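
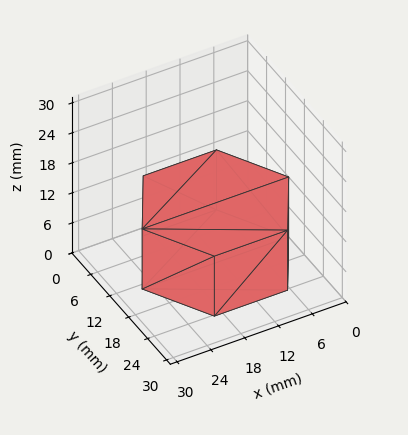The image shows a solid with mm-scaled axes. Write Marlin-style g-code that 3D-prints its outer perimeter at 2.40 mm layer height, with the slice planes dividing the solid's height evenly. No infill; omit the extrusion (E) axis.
Reading the render: the shape is a regular 6-sided prism (a cylinder approximated with 6 flat sides), circumscribed radius ≈ 13 mm, height ≈ 12 mm (dimensions read to the nearest mm from the axis ticks). For the g-code, the solid's height is divided into equal slices at the stated Δz and each level perimeter traced with G1 moves after a G0 lift.

; perimeter-only toolpath
G21 ; units = mm
G90 ; absolute positioning
G28 ; home
; layer 1
G0 Z2.40
G0 X26.00 Y13.00
G1 X19.50 Y24.26
G1 X6.50 Y24.26
G1 X0.00 Y13.00
G1 X6.50 Y1.74
G1 X19.50 Y1.74
G1 X26.00 Y13.00
; layer 2
G0 Z4.80
G0 X26.00 Y13.00
G1 X19.50 Y24.26
G1 X6.50 Y24.26
G1 X0.00 Y13.00
G1 X6.50 Y1.74
G1 X19.50 Y1.74
G1 X26.00 Y13.00
; layer 3
G0 Z7.20
G0 X26.00 Y13.00
G1 X19.50 Y24.26
G1 X6.50 Y24.26
G1 X0.00 Y13.00
G1 X6.50 Y1.74
G1 X19.50 Y1.74
G1 X26.00 Y13.00
; layer 4
G0 Z9.60
G0 X26.00 Y13.00
G1 X19.50 Y24.26
G1 X6.50 Y24.26
G1 X0.00 Y13.00
G1 X6.50 Y1.74
G1 X19.50 Y1.74
G1 X26.00 Y13.00
; layer 5
G0 Z12.00
G0 X26.00 Y13.00
G1 X19.50 Y24.26
G1 X6.50 Y24.26
G1 X0.00 Y13.00
G1 X6.50 Y1.74
G1 X19.50 Y1.74
G1 X26.00 Y13.00
M2 ; end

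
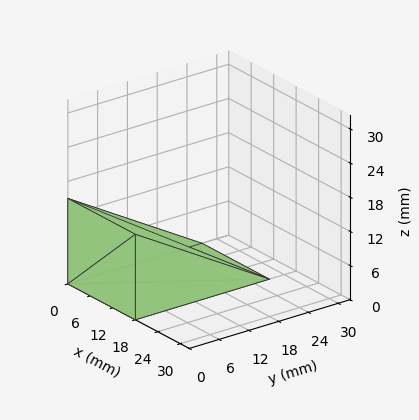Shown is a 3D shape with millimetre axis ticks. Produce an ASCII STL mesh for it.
Reading the render: the shape is a wedge (ramp): 18 × 27 mm base, rising to 15 mm along the y=0 edge and sloping linearly to z=0 at y=27 (dimensions read to the nearest mm from the axis ticks). For the STL, each face is triangulated and given an outward normal.

solid part
  facet normal 0.0000 0.0000 -1.0000
    outer loop
      vertex 18.00 27.00 0.00
      vertex 18.00 0.00 0.00
      vertex 0.00 0.00 0.00
    endloop
  endfacet
  facet normal 0.0000 0.0000 -1.0000
    outer loop
      vertex 0.00 27.00 0.00
      vertex 18.00 27.00 0.00
      vertex 0.00 0.00 0.00
    endloop
  endfacet
  facet normal 0.0000 -1.0000 0.0000
    outer loop
      vertex 0.00 0.00 0.00
      vertex 18.00 0.00 0.00
      vertex 18.00 0.00 15.00
    endloop
  endfacet
  facet normal 0.0000 -1.0000 0.0000
    outer loop
      vertex 0.00 0.00 0.00
      vertex 18.00 0.00 15.00
      vertex 0.00 0.00 15.00
    endloop
  endfacet
  facet normal 0.0000 0.4856 0.8742
    outer loop
      vertex 0.00 0.00 15.00
      vertex 18.00 0.00 15.00
      vertex 18.00 27.00 0.00
    endloop
  endfacet
  facet normal 0.0000 0.4856 0.8742
    outer loop
      vertex 0.00 0.00 15.00
      vertex 18.00 27.00 0.00
      vertex 0.00 27.00 0.00
    endloop
  endfacet
  facet normal -1.0000 0.0000 0.0000
    outer loop
      vertex 0.00 0.00 15.00
      vertex 0.00 27.00 0.00
      vertex 0.00 0.00 0.00
    endloop
  endfacet
  facet normal 1.0000 0.0000 0.0000
    outer loop
      vertex 18.00 0.00 0.00
      vertex 18.00 27.00 0.00
      vertex 18.00 0.00 15.00
    endloop
  endfacet
endsolid part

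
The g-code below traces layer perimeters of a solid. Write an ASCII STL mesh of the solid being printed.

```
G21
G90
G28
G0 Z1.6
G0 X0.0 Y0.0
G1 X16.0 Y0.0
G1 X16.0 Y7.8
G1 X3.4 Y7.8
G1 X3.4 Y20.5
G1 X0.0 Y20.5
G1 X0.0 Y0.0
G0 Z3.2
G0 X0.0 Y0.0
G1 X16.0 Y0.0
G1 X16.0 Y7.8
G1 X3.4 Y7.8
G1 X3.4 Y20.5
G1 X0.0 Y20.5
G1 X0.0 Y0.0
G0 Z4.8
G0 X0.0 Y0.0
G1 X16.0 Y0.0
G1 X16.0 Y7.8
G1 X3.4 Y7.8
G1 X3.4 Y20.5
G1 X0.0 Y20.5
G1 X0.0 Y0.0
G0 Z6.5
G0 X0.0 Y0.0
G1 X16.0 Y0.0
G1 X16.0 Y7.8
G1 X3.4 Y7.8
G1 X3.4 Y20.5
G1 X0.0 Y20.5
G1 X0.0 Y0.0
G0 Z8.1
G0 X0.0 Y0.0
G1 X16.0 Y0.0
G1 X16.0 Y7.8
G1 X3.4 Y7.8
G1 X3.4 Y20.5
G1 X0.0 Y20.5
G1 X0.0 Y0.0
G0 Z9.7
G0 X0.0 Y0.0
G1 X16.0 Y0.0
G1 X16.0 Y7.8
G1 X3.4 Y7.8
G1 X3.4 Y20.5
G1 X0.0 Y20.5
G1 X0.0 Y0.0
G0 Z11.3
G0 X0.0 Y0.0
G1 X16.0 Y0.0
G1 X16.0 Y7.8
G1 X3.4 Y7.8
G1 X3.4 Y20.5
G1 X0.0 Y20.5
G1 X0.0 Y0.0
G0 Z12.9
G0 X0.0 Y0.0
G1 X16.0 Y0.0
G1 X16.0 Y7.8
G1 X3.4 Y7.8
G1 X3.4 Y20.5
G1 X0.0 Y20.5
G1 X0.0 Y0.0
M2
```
solid part
  facet normal 0.0000 0.0000 -1.0000
    outer loop
      vertex 16.0 7.8 0.0
      vertex 16.0 0.0 0.0
      vertex 0.0 0.0 0.0
    endloop
  endfacet
  facet normal 0.0000 0.0000 -1.0000
    outer loop
      vertex 3.4 7.8 0.0
      vertex 16.0 7.8 0.0
      vertex 0.0 0.0 0.0
    endloop
  endfacet
  facet normal 0.0000 0.0000 -1.0000
    outer loop
      vertex 3.4 20.5 0.0
      vertex 3.4 7.8 0.0
      vertex 0.0 0.0 0.0
    endloop
  endfacet
  facet normal 0.0000 0.0000 -1.0000
    outer loop
      vertex 0.0 20.5 0.0
      vertex 3.4 20.5 0.0
      vertex 0.0 0.0 0.0
    endloop
  endfacet
  facet normal 0.0000 0.0000 1.0000
    outer loop
      vertex 0.0 0.0 12.9
      vertex 16.0 0.0 12.9
      vertex 16.0 7.8 12.9
    endloop
  endfacet
  facet normal 0.0000 0.0000 1.0000
    outer loop
      vertex 0.0 0.0 12.9
      vertex 16.0 7.8 12.9
      vertex 3.4 7.8 12.9
    endloop
  endfacet
  facet normal 0.0000 0.0000 1.0000
    outer loop
      vertex 0.0 0.0 12.9
      vertex 3.4 7.8 12.9
      vertex 3.4 20.5 12.9
    endloop
  endfacet
  facet normal 0.0000 0.0000 1.0000
    outer loop
      vertex 0.0 0.0 12.9
      vertex 3.4 20.5 12.9
      vertex 0.0 20.5 12.9
    endloop
  endfacet
  facet normal 0.0000 -1.0000 0.0000
    outer loop
      vertex 0.0 0.0 0.0
      vertex 16.0 0.0 0.0
      vertex 16.0 0.0 12.9
    endloop
  endfacet
  facet normal 0.0000 -1.0000 0.0000
    outer loop
      vertex 0.0 0.0 0.0
      vertex 16.0 0.0 12.9
      vertex 0.0 0.0 12.9
    endloop
  endfacet
  facet normal 1.0000 0.0000 0.0000
    outer loop
      vertex 16.0 0.0 0.0
      vertex 16.0 7.8 0.0
      vertex 16.0 7.8 12.9
    endloop
  endfacet
  facet normal 1.0000 0.0000 0.0000
    outer loop
      vertex 16.0 0.0 0.0
      vertex 16.0 7.8 12.9
      vertex 16.0 0.0 12.9
    endloop
  endfacet
  facet normal 0.0000 1.0000 0.0000
    outer loop
      vertex 16.0 7.8 0.0
      vertex 3.4 7.8 0.0
      vertex 3.4 7.8 12.9
    endloop
  endfacet
  facet normal 0.0000 1.0000 0.0000
    outer loop
      vertex 16.0 7.8 0.0
      vertex 3.4 7.8 12.9
      vertex 16.0 7.8 12.9
    endloop
  endfacet
  facet normal 1.0000 0.0000 0.0000
    outer loop
      vertex 3.4 7.8 0.0
      vertex 3.4 20.5 0.0
      vertex 3.4 20.5 12.9
    endloop
  endfacet
  facet normal 1.0000 0.0000 0.0000
    outer loop
      vertex 3.4 7.8 0.0
      vertex 3.4 20.5 12.9
      vertex 3.4 7.8 12.9
    endloop
  endfacet
  facet normal 0.0000 1.0000 0.0000
    outer loop
      vertex 3.4 20.5 0.0
      vertex 0.0 20.5 0.0
      vertex 0.0 20.5 12.9
    endloop
  endfacet
  facet normal 0.0000 1.0000 0.0000
    outer loop
      vertex 3.4 20.5 0.0
      vertex 0.0 20.5 12.9
      vertex 3.4 20.5 12.9
    endloop
  endfacet
  facet normal -1.0000 0.0000 0.0000
    outer loop
      vertex 0.0 20.5 0.0
      vertex 0.0 0.0 0.0
      vertex 0.0 0.0 12.9
    endloop
  endfacet
  facet normal -1.0000 0.0000 0.0000
    outer loop
      vertex 0.0 20.5 0.0
      vertex 0.0 0.0 12.9
      vertex 0.0 20.5 12.9
    endloop
  endfacet
endsolid part

The G0 Z moves step by Δz≈1.6 mm. Every layer's G1 loop is the same polygon, so the solid is a straight extrusion of it from z=0 to z≈12.9. Closing with flat bottom and top caps and triangulating gives 20 facets — an L-shaped prism: outer 16 × 20.5 mm, arm thicknesses ≈ 7.8 mm (horizontal) and 3.4 mm (vertical), extruded 12.9 mm in z.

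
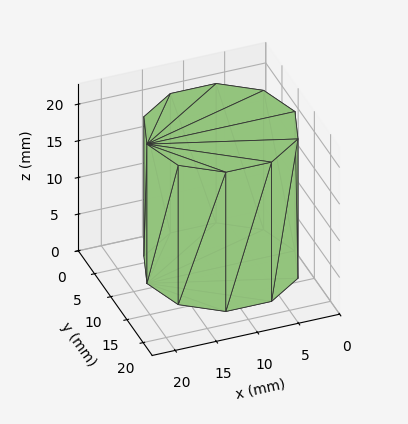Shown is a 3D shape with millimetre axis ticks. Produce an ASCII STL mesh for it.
Reading the render: the shape is a regular 10-sided prism (a cylinder approximated with 10 flat sides), circumscribed radius ≈ 9 mm, height ≈ 19 mm (dimensions read to the nearest mm from the axis ticks). For the STL, each face is triangulated and given an outward normal.

solid part
  facet normal 0.0000 0.0000 -1.0000
    outer loop
      vertex 11.78 17.56 0.00
      vertex 16.28 14.29 0.00
      vertex 18.00 9.00 0.00
    endloop
  endfacet
  facet normal 0.0000 0.0000 -1.0000
    outer loop
      vertex 6.22 17.56 0.00
      vertex 11.78 17.56 0.00
      vertex 18.00 9.00 0.00
    endloop
  endfacet
  facet normal 0.0000 0.0000 -1.0000
    outer loop
      vertex 1.72 14.29 0.00
      vertex 6.22 17.56 0.00
      vertex 18.00 9.00 0.00
    endloop
  endfacet
  facet normal 0.0000 0.0000 -1.0000
    outer loop
      vertex 0.00 9.00 0.00
      vertex 1.72 14.29 0.00
      vertex 18.00 9.00 0.00
    endloop
  endfacet
  facet normal 0.0000 0.0000 -1.0000
    outer loop
      vertex 1.72 3.71 0.00
      vertex 0.00 9.00 0.00
      vertex 18.00 9.00 0.00
    endloop
  endfacet
  facet normal 0.0000 0.0000 -1.0000
    outer loop
      vertex 6.22 0.44 0.00
      vertex 1.72 3.71 0.00
      vertex 18.00 9.00 0.00
    endloop
  endfacet
  facet normal 0.0000 0.0000 -1.0000
    outer loop
      vertex 11.78 0.44 0.00
      vertex 6.22 0.44 0.00
      vertex 18.00 9.00 0.00
    endloop
  endfacet
  facet normal 0.0000 0.0000 -1.0000
    outer loop
      vertex 16.28 3.71 0.00
      vertex 11.78 0.44 0.00
      vertex 18.00 9.00 0.00
    endloop
  endfacet
  facet normal 0.0000 0.0000 1.0000
    outer loop
      vertex 18.00 9.00 19.00
      vertex 16.28 14.29 19.00
      vertex 11.78 17.56 19.00
    endloop
  endfacet
  facet normal 0.0000 0.0000 1.0000
    outer loop
      vertex 18.00 9.00 19.00
      vertex 11.78 17.56 19.00
      vertex 6.22 17.56 19.00
    endloop
  endfacet
  facet normal 0.0000 0.0000 1.0000
    outer loop
      vertex 18.00 9.00 19.00
      vertex 6.22 17.56 19.00
      vertex 1.72 14.29 19.00
    endloop
  endfacet
  facet normal 0.0000 0.0000 1.0000
    outer loop
      vertex 18.00 9.00 19.00
      vertex 1.72 14.29 19.00
      vertex 0.00 9.00 19.00
    endloop
  endfacet
  facet normal 0.0000 0.0000 1.0000
    outer loop
      vertex 18.00 9.00 19.00
      vertex 0.00 9.00 19.00
      vertex 1.72 3.71 19.00
    endloop
  endfacet
  facet normal 0.0000 0.0000 1.0000
    outer loop
      vertex 18.00 9.00 19.00
      vertex 1.72 3.71 19.00
      vertex 6.22 0.44 19.00
    endloop
  endfacet
  facet normal 0.0000 0.0000 1.0000
    outer loop
      vertex 18.00 9.00 19.00
      vertex 6.22 0.44 19.00
      vertex 11.78 0.44 19.00
    endloop
  endfacet
  facet normal 0.0000 0.0000 1.0000
    outer loop
      vertex 18.00 9.00 19.00
      vertex 11.78 0.44 19.00
      vertex 16.28 3.71 19.00
    endloop
  endfacet
  facet normal 0.9510 0.3092 0.0000
    outer loop
      vertex 18.00 9.00 0.00
      vertex 16.28 14.29 0.00
      vertex 16.28 14.29 19.00
    endloop
  endfacet
  facet normal 0.9510 0.3092 0.0000
    outer loop
      vertex 18.00 9.00 0.00
      vertex 16.28 14.29 19.00
      vertex 18.00 9.00 19.00
    endloop
  endfacet
  facet normal 0.5879 0.8090 0.0000
    outer loop
      vertex 16.28 14.29 0.00
      vertex 11.78 17.56 0.00
      vertex 11.78 17.56 19.00
    endloop
  endfacet
  facet normal 0.5879 0.8090 0.0000
    outer loop
      vertex 16.28 14.29 0.00
      vertex 11.78 17.56 19.00
      vertex 16.28 14.29 19.00
    endloop
  endfacet
  facet normal 0.0000 1.0000 0.0000
    outer loop
      vertex 11.78 17.56 0.00
      vertex 6.22 17.56 0.00
      vertex 6.22 17.56 19.00
    endloop
  endfacet
  facet normal 0.0000 1.0000 0.0000
    outer loop
      vertex 11.78 17.56 0.00
      vertex 6.22 17.56 19.00
      vertex 11.78 17.56 19.00
    endloop
  endfacet
  facet normal -0.5879 0.8090 0.0000
    outer loop
      vertex 6.22 17.56 0.00
      vertex 1.72 14.29 0.00
      vertex 1.72 14.29 19.00
    endloop
  endfacet
  facet normal -0.5879 0.8090 0.0000
    outer loop
      vertex 6.22 17.56 0.00
      vertex 1.72 14.29 19.00
      vertex 6.22 17.56 19.00
    endloop
  endfacet
  facet normal -0.9510 0.3092 0.0000
    outer loop
      vertex 1.72 14.29 0.00
      vertex 0.00 9.00 0.00
      vertex 0.00 9.00 19.00
    endloop
  endfacet
  facet normal -0.9510 0.3092 0.0000
    outer loop
      vertex 1.72 14.29 0.00
      vertex 0.00 9.00 19.00
      vertex 1.72 14.29 19.00
    endloop
  endfacet
  facet normal -0.9510 -0.3092 0.0000
    outer loop
      vertex 0.00 9.00 0.00
      vertex 1.72 3.71 0.00
      vertex 1.72 3.71 19.00
    endloop
  endfacet
  facet normal -0.9510 -0.3092 0.0000
    outer loop
      vertex 0.00 9.00 0.00
      vertex 1.72 3.71 19.00
      vertex 0.00 9.00 19.00
    endloop
  endfacet
  facet normal -0.5879 -0.8090 0.0000
    outer loop
      vertex 1.72 3.71 0.00
      vertex 6.22 0.44 0.00
      vertex 6.22 0.44 19.00
    endloop
  endfacet
  facet normal -0.5879 -0.8090 0.0000
    outer loop
      vertex 1.72 3.71 0.00
      vertex 6.22 0.44 19.00
      vertex 1.72 3.71 19.00
    endloop
  endfacet
  facet normal 0.0000 -1.0000 0.0000
    outer loop
      vertex 6.22 0.44 0.00
      vertex 11.78 0.44 0.00
      vertex 11.78 0.44 19.00
    endloop
  endfacet
  facet normal 0.0000 -1.0000 0.0000
    outer loop
      vertex 6.22 0.44 0.00
      vertex 11.78 0.44 19.00
      vertex 6.22 0.44 19.00
    endloop
  endfacet
  facet normal 0.5879 -0.8090 0.0000
    outer loop
      vertex 11.78 0.44 0.00
      vertex 16.28 3.71 0.00
      vertex 16.28 3.71 19.00
    endloop
  endfacet
  facet normal 0.5879 -0.8090 0.0000
    outer loop
      vertex 11.78 0.44 0.00
      vertex 16.28 3.71 19.00
      vertex 11.78 0.44 19.00
    endloop
  endfacet
  facet normal 0.9510 -0.3092 0.0000
    outer loop
      vertex 16.28 3.71 0.00
      vertex 18.00 9.00 0.00
      vertex 18.00 9.00 19.00
    endloop
  endfacet
  facet normal 0.9510 -0.3092 0.0000
    outer loop
      vertex 16.28 3.71 0.00
      vertex 18.00 9.00 19.00
      vertex 16.28 3.71 19.00
    endloop
  endfacet
endsolid part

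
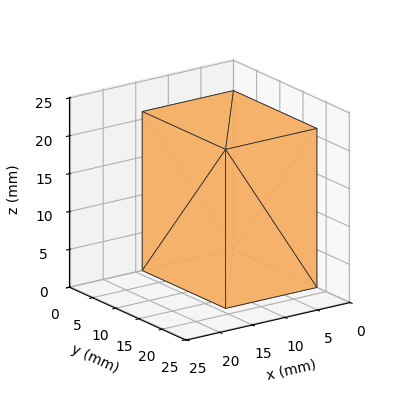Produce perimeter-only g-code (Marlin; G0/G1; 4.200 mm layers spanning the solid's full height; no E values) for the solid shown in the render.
Reading the render: the shape is a rectangular box, roughly 14 × 18 mm footprint and 21 mm tall (dimensions read to the nearest mm from the axis ticks). For the g-code, the solid's height is divided into equal slices at the stated Δz and each level perimeter traced with G1 moves after a G0 lift.

; perimeter-only toolpath
G21 ; units = mm
G90 ; absolute positioning
G28 ; home
; layer 1
G0 Z4.200
G0 X0.000 Y0.000
G1 X14.000 Y0.000
G1 X14.000 Y18.000
G1 X0.000 Y18.000
G1 X0.000 Y0.000
; layer 2
G0 Z8.400
G0 X0.000 Y0.000
G1 X14.000 Y0.000
G1 X14.000 Y18.000
G1 X0.000 Y18.000
G1 X0.000 Y0.000
; layer 3
G0 Z12.600
G0 X0.000 Y0.000
G1 X14.000 Y0.000
G1 X14.000 Y18.000
G1 X0.000 Y18.000
G1 X0.000 Y0.000
; layer 4
G0 Z16.800
G0 X0.000 Y0.000
G1 X14.000 Y0.000
G1 X14.000 Y18.000
G1 X0.000 Y18.000
G1 X0.000 Y0.000
; layer 5
G0 Z21.000
G0 X0.000 Y0.000
G1 X14.000 Y0.000
G1 X14.000 Y18.000
G1 X0.000 Y18.000
G1 X0.000 Y0.000
M2 ; end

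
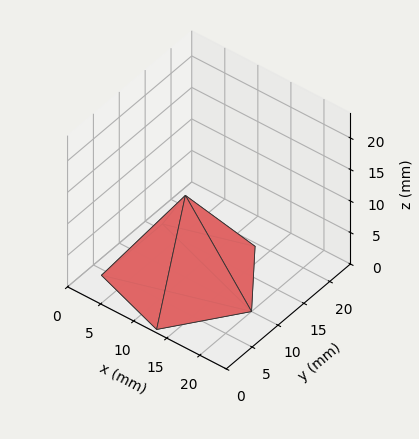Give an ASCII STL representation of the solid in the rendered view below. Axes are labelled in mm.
Reading the render: the shape is a regular 5-sided pyramid, base circumscribed radius ≈ 10 mm, apex at z ≈ 13 mm (dimensions read to the nearest mm from the axis ticks). For the STL, each face is triangulated and given an outward normal.

solid part
  facet normal 0.0000 0.0000 -1.0000
    outer loop
      vertex 1.91 15.88 0.00
      vertex 13.09 19.51 0.00
      vertex 20.00 10.00 0.00
    endloop
  endfacet
  facet normal 0.0000 0.0000 -1.0000
    outer loop
      vertex 1.91 4.12 0.00
      vertex 1.91 15.88 0.00
      vertex 20.00 10.00 0.00
    endloop
  endfacet
  facet normal 0.0000 0.0000 -1.0000
    outer loop
      vertex 13.09 0.49 0.00
      vertex 1.91 4.12 0.00
      vertex 20.00 10.00 0.00
    endloop
  endfacet
  facet normal 0.6869 0.4991 0.5284
    outer loop
      vertex 20.00 10.00 0.00
      vertex 13.09 19.51 0.00
      vertex 10.00 10.00 13.00
    endloop
  endfacet
  facet normal -0.2622 0.8075 0.5284
    outer loop
      vertex 13.09 19.51 0.00
      vertex 1.91 15.88 0.00
      vertex 10.00 10.00 13.00
    endloop
  endfacet
  facet normal -0.8490 0.0000 0.5284
    outer loop
      vertex 1.91 15.88 0.00
      vertex 1.91 4.12 0.00
      vertex 10.00 10.00 13.00
    endloop
  endfacet
  facet normal -0.2622 -0.8075 0.5284
    outer loop
      vertex 1.91 4.12 0.00
      vertex 13.09 0.49 0.00
      vertex 10.00 10.00 13.00
    endloop
  endfacet
  facet normal 0.6869 -0.4991 0.5284
    outer loop
      vertex 13.09 0.49 0.00
      vertex 20.00 10.00 0.00
      vertex 10.00 10.00 13.00
    endloop
  endfacet
endsolid part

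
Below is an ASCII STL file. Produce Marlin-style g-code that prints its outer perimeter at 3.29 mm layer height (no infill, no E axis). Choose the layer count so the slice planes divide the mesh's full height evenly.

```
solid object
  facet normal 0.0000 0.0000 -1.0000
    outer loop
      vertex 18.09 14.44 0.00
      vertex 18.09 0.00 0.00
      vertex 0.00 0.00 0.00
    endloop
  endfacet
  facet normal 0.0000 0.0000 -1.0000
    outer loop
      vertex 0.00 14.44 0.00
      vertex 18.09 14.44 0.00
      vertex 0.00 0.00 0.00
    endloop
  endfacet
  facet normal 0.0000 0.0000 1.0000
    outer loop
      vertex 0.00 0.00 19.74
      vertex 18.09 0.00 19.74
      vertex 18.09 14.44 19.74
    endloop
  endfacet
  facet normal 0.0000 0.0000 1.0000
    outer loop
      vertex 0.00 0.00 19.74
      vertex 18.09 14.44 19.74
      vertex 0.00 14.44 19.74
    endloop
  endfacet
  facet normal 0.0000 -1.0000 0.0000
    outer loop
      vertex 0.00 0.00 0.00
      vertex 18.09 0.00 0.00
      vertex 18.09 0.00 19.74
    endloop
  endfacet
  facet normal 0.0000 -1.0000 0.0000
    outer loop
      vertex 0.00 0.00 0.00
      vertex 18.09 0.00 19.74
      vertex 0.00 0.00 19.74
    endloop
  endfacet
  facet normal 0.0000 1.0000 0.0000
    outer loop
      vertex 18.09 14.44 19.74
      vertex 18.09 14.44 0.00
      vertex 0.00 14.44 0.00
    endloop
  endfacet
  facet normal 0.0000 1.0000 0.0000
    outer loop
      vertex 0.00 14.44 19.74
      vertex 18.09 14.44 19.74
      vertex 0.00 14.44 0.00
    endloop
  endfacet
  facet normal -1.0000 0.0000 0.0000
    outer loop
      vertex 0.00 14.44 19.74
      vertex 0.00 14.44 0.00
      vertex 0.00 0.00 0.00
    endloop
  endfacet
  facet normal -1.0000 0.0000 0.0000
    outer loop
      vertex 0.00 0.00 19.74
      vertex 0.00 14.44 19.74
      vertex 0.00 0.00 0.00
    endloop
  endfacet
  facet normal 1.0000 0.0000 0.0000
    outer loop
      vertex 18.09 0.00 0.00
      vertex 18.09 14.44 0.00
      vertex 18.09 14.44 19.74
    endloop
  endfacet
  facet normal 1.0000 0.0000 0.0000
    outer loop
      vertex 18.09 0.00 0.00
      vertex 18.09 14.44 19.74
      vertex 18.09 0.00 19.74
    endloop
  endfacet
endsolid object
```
; perimeter-only toolpath
G21 ; units = mm
G90 ; absolute positioning
G28 ; home
; layer 1
G0 Z3.29
G0 X0.00 Y0.00
G1 X18.09 Y0.00
G1 X18.09 Y14.44
G1 X0.00 Y14.44
G1 X0.00 Y0.00
; layer 2
G0 Z6.58
G0 X0.00 Y0.00
G1 X18.09 Y0.00
G1 X18.09 Y14.44
G1 X0.00 Y14.44
G1 X0.00 Y0.00
; layer 3
G0 Z9.87
G0 X0.00 Y0.00
G1 X18.09 Y0.00
G1 X18.09 Y14.44
G1 X0.00 Y14.44
G1 X0.00 Y0.00
; layer 4
G0 Z13.16
G0 X0.00 Y0.00
G1 X18.09 Y0.00
G1 X18.09 Y14.44
G1 X0.00 Y14.44
G1 X0.00 Y0.00
; layer 5
G0 Z16.45
G0 X0.00 Y0.00
G1 X18.09 Y0.00
G1 X18.09 Y14.44
G1 X0.00 Y14.44
G1 X0.00 Y0.00
; layer 6
G0 Z19.74
G0 X0.00 Y0.00
G1 X18.09 Y0.00
G1 X18.09 Y14.44
G1 X0.00 Y14.44
G1 X0.00 Y0.00
M2 ; end

The solid is a rectangular box, roughly 18.1 × 14.4 mm footprint and 19.7 mm tall. Slicing at Δz = 3.29 mm — 6 equal slices spanning the solid's height, so layer i sits at z = i·h/6 — gives 6 non-empty perimeters. Each is a 4-segment closed polygon; G0 lifts to the layer z and rapids to the start vertex, then G1 traces the edges.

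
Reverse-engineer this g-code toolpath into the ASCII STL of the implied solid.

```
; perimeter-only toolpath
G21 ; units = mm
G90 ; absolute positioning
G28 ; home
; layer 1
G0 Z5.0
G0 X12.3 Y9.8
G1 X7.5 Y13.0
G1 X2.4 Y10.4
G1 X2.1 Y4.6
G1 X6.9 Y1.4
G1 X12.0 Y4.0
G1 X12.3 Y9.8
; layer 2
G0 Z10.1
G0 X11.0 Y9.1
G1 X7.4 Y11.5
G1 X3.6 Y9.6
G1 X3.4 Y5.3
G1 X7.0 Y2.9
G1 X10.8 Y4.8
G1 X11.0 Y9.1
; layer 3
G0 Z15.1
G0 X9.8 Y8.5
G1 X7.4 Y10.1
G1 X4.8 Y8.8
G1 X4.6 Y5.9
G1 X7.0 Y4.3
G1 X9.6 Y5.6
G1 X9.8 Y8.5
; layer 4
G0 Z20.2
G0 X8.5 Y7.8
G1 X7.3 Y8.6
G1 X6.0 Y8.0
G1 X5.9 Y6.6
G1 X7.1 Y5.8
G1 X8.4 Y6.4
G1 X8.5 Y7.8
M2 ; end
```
solid part
  facet normal 0.0000 0.0000 -1.0000
    outer loop
      vertex 1.2 11.2 0.0
      vertex 7.6 14.4 0.0
      vertex 13.6 10.4 0.0
    endloop
  endfacet
  facet normal 0.0000 0.0000 -1.0000
    outer loop
      vertex 0.8 4.0 0.0
      vertex 1.2 11.2 0.0
      vertex 13.6 10.4 0.0
    endloop
  endfacet
  facet normal 0.0000 0.0000 -1.0000
    outer loop
      vertex 6.8 0.0 0.0
      vertex 0.8 4.0 0.0
      vertex 13.6 10.4 0.0
    endloop
  endfacet
  facet normal 0.0000 0.0000 -1.0000
    outer loop
      vertex 13.2 3.2 0.0
      vertex 6.8 0.0 0.0
      vertex 13.6 10.4 0.0
    endloop
  endfacet
  facet normal 0.5386 0.8079 0.2394
    outer loop
      vertex 13.6 10.4 0.0
      vertex 7.6 14.4 0.0
      vertex 7.2 7.2 25.2
    endloop
  endfacet
  facet normal -0.4340 0.8680 0.2411
    outer loop
      vertex 7.6 14.4 0.0
      vertex 1.2 11.2 0.0
      vertex 7.2 7.2 25.2
    endloop
  endfacet
  facet normal -0.9694 0.0539 0.2394
    outer loop
      vertex 1.2 11.2 0.0
      vertex 0.8 4.0 0.0
      vertex 7.2 7.2 25.2
    endloop
  endfacet
  facet normal -0.5386 -0.8079 0.2394
    outer loop
      vertex 0.8 4.0 0.0
      vertex 6.8 0.0 0.0
      vertex 7.2 7.2 25.2
    endloop
  endfacet
  facet normal 0.4340 -0.8680 0.2411
    outer loop
      vertex 6.8 0.0 0.0
      vertex 13.2 3.2 0.0
      vertex 7.2 7.2 25.2
    endloop
  endfacet
  facet normal 0.9694 -0.0539 0.2394
    outer loop
      vertex 13.2 3.2 0.0
      vertex 13.6 10.4 0.0
      vertex 7.2 7.2 25.2
    endloop
  endfacet
endsolid part

The G0 Z moves step by Δz≈5.0 mm. The G1 loops shrink linearly with z, so the solid tapers from its base footprint up to z≈25.2. Closing with a flat bottom cap and the tapered top and triangulating gives 10 facets — a regular 6-sided pyramid, base circumscribed radius ≈ 7.2 mm, apex at z ≈ 25.2 mm.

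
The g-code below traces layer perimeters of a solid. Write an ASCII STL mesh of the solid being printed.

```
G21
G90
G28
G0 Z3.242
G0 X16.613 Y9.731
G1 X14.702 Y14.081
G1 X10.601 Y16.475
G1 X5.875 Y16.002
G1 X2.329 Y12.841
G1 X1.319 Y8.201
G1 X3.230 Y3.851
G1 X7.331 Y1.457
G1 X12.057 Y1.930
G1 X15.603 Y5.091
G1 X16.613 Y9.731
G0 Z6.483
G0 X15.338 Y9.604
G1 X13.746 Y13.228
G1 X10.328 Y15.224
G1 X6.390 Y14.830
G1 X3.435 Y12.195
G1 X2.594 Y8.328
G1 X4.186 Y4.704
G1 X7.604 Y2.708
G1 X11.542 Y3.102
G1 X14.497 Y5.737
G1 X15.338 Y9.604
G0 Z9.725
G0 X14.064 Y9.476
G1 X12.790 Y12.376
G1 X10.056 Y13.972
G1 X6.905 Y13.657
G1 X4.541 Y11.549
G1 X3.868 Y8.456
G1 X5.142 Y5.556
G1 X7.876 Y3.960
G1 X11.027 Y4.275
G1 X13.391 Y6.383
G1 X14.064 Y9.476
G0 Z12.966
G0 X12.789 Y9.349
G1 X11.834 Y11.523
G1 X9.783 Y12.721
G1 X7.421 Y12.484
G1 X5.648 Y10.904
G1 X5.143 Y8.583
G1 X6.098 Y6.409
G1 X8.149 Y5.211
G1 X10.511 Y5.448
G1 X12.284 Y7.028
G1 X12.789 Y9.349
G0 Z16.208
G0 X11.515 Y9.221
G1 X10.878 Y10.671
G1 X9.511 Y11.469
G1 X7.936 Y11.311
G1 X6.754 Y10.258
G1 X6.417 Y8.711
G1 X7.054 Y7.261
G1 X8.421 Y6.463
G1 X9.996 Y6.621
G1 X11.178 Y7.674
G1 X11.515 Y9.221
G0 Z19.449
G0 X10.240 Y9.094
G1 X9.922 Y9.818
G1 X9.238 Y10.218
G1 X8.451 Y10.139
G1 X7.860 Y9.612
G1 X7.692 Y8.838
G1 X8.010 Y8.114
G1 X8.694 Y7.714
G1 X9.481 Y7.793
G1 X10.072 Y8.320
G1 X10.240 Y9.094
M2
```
solid part
  facet normal 0.0000 0.0000 -1.0000
    outer loop
      vertex 10.873 17.727 0.000
      vertex 15.658 14.933 0.000
      vertex 17.887 9.859 0.000
    endloop
  endfacet
  facet normal 0.0000 0.0000 -1.0000
    outer loop
      vertex 5.360 17.175 0.000
      vertex 10.873 17.727 0.000
      vertex 17.887 9.859 0.000
    endloop
  endfacet
  facet normal 0.0000 0.0000 -1.0000
    outer loop
      vertex 1.223 13.487 0.000
      vertex 5.360 17.175 0.000
      vertex 17.887 9.859 0.000
    endloop
  endfacet
  facet normal 0.0000 0.0000 -1.0000
    outer loop
      vertex 0.045 8.073 0.000
      vertex 1.223 13.487 0.000
      vertex 17.887 9.859 0.000
    endloop
  endfacet
  facet normal 0.0000 0.0000 -1.0000
    outer loop
      vertex 2.274 2.999 0.000
      vertex 0.045 8.073 0.000
      vertex 17.887 9.859 0.000
    endloop
  endfacet
  facet normal 0.0000 0.0000 -1.0000
    outer loop
      vertex 7.059 0.205 0.000
      vertex 2.274 2.999 0.000
      vertex 17.887 9.859 0.000
    endloop
  endfacet
  facet normal 0.0000 0.0000 -1.0000
    outer loop
      vertex 12.572 0.757 0.000
      vertex 7.059 0.205 0.000
      vertex 17.887 9.859 0.000
    endloop
  endfacet
  facet normal 0.0000 0.0000 -1.0000
    outer loop
      vertex 16.709 4.445 0.000
      vertex 12.572 0.757 0.000
      vertex 17.887 9.859 0.000
    endloop
  endfacet
  facet normal 0.8570 0.3765 0.3518
    outer loop
      vertex 17.887 9.859 0.000
      vertex 15.658 14.933 0.000
      vertex 8.966 8.966 22.691
    endloop
  endfacet
  facet normal 0.4720 0.8084 0.3518
    outer loop
      vertex 15.658 14.933 0.000
      vertex 10.873 17.727 0.000
      vertex 8.966 8.966 22.691
    endloop
  endfacet
  facet normal -0.0933 0.9314 0.3518
    outer loop
      vertex 10.873 17.727 0.000
      vertex 5.360 17.175 0.000
      vertex 8.966 8.966 22.691
    endloop
  endfacet
  facet normal -0.6229 0.6987 0.3518
    outer loop
      vertex 5.360 17.175 0.000
      vertex 1.223 13.487 0.000
      vertex 8.966 8.966 22.691
    endloop
  endfacet
  facet normal -0.9147 0.1990 0.3518
    outer loop
      vertex 1.223 13.487 0.000
      vertex 0.045 8.073 0.000
      vertex 8.966 8.966 22.691
    endloop
  endfacet
  facet normal -0.8570 -0.3765 0.3518
    outer loop
      vertex 0.045 8.073 0.000
      vertex 2.274 2.999 0.000
      vertex 8.966 8.966 22.691
    endloop
  endfacet
  facet normal -0.4720 -0.8084 0.3518
    outer loop
      vertex 2.274 2.999 0.000
      vertex 7.059 0.205 0.000
      vertex 8.966 8.966 22.691
    endloop
  endfacet
  facet normal 0.0933 -0.9314 0.3518
    outer loop
      vertex 7.059 0.205 0.000
      vertex 12.572 0.757 0.000
      vertex 8.966 8.966 22.691
    endloop
  endfacet
  facet normal 0.6229 -0.6987 0.3518
    outer loop
      vertex 12.572 0.757 0.000
      vertex 16.709 4.445 0.000
      vertex 8.966 8.966 22.691
    endloop
  endfacet
  facet normal 0.9147 -0.1990 0.3518
    outer loop
      vertex 16.709 4.445 0.000
      vertex 17.887 9.859 0.000
      vertex 8.966 8.966 22.691
    endloop
  endfacet
endsolid part

The G0 Z moves step by Δz≈3.242 mm. The G1 loops shrink linearly with z, so the solid tapers from its base footprint up to z≈22.7. Closing with a flat bottom cap and the tapered top and triangulating gives 18 facets — a regular 10-sided pyramid, base circumscribed radius ≈ 8.97 mm, apex at z ≈ 22.7 mm.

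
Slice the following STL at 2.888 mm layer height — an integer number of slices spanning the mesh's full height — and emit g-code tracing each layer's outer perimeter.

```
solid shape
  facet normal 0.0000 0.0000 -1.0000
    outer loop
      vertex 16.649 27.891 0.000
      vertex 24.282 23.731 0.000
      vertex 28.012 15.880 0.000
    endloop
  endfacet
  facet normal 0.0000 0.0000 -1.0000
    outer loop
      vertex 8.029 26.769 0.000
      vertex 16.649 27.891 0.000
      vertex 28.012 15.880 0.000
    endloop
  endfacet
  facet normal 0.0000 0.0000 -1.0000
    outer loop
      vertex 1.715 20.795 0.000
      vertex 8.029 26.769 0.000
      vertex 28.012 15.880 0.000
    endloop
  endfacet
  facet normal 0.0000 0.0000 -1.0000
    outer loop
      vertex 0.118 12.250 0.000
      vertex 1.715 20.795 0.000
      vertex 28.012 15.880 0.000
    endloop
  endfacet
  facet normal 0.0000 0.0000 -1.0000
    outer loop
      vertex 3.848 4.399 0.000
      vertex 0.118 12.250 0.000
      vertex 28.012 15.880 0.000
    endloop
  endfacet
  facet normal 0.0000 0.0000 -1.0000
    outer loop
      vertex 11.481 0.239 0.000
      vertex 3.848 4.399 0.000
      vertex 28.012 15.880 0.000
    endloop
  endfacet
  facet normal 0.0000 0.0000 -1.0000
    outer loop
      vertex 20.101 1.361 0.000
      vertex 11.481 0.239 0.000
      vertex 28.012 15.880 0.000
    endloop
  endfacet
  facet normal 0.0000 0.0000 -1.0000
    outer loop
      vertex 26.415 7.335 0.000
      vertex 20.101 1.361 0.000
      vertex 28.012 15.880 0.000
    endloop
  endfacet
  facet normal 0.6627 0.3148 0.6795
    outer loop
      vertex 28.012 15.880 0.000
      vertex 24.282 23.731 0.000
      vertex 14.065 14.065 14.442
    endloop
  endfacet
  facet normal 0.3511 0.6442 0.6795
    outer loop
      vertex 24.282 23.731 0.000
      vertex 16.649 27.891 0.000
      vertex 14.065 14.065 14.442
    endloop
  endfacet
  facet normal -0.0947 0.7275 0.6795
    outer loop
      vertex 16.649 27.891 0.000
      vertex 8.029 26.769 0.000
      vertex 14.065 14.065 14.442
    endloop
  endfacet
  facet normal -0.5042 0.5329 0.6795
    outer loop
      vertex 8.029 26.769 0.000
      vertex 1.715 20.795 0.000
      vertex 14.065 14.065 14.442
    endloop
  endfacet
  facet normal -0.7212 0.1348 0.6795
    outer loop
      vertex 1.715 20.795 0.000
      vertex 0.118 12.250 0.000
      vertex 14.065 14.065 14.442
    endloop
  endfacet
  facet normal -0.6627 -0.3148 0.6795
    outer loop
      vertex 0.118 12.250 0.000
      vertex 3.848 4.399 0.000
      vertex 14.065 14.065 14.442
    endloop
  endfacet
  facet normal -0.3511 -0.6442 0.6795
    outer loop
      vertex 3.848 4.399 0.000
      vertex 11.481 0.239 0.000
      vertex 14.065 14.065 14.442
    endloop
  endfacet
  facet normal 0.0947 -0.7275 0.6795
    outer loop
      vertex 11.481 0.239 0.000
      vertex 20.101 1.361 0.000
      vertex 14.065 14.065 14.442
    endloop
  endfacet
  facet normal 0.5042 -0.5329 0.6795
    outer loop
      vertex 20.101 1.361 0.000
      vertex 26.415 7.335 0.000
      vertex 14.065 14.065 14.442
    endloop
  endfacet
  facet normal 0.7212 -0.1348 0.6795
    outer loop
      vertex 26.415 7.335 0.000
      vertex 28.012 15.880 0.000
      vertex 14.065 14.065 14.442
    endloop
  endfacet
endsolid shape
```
; perimeter-only toolpath
G21 ; units = mm
G90 ; absolute positioning
G28 ; home
; layer 1
G0 Z2.888
G0 X25.223 Y15.517
G1 X22.239 Y21.798
G1 X16.132 Y25.126
G1 X9.236 Y24.228
G1 X4.185 Y19.449
G1 X2.907 Y12.613
G1 X5.891 Y6.332
G1 X11.998 Y3.004
G1 X18.894 Y3.902
G1 X23.945 Y8.681
G1 X25.223 Y15.517
; layer 2
G0 Z5.777
G0 X22.433 Y15.154
G1 X20.195 Y19.865
G1 X15.615 Y22.361
G1 X10.443 Y21.687
G1 X6.655 Y18.103
G1 X5.697 Y12.976
G1 X7.935 Y8.265
G1 X12.515 Y5.769
G1 X17.687 Y6.443
G1 X21.475 Y10.027
G1 X22.433 Y15.154
; layer 3
G0 Z8.665
G0 X19.644 Y14.791
G1 X18.152 Y17.931
G1 X15.099 Y19.595
G1 X11.651 Y19.147
G1 X9.125 Y16.757
G1 X8.486 Y13.339
G1 X9.978 Y10.199
G1 X13.031 Y8.535
G1 X16.479 Y8.983
G1 X19.005 Y11.373
G1 X19.644 Y14.791
; layer 4
G0 Z11.554
G0 X16.854 Y14.428
G1 X16.108 Y15.998
G1 X14.582 Y16.830
G1 X12.858 Y16.606
G1 X11.595 Y15.411
G1 X11.276 Y13.702
G1 X12.022 Y12.132
G1 X13.548 Y11.300
G1 X15.272 Y11.524
G1 X16.535 Y12.719
G1 X16.854 Y14.428
M2 ; end

The solid is a regular 10-sided pyramid, base circumscribed radius ≈ 14.1 mm, apex at z ≈ 14.4 mm. Slicing at Δz = 2.888 mm — 5 equal slices spanning the solid's height, so layer i sits at z = i·h/5 — gives 4 non-empty perimeters. Each is a 10-segment closed polygon; G0 lifts to the layer z and rapids to the start vertex, then G1 traces the edges. The cross-section shrinks linearly with z (the slice at the apex is degenerate and omitted).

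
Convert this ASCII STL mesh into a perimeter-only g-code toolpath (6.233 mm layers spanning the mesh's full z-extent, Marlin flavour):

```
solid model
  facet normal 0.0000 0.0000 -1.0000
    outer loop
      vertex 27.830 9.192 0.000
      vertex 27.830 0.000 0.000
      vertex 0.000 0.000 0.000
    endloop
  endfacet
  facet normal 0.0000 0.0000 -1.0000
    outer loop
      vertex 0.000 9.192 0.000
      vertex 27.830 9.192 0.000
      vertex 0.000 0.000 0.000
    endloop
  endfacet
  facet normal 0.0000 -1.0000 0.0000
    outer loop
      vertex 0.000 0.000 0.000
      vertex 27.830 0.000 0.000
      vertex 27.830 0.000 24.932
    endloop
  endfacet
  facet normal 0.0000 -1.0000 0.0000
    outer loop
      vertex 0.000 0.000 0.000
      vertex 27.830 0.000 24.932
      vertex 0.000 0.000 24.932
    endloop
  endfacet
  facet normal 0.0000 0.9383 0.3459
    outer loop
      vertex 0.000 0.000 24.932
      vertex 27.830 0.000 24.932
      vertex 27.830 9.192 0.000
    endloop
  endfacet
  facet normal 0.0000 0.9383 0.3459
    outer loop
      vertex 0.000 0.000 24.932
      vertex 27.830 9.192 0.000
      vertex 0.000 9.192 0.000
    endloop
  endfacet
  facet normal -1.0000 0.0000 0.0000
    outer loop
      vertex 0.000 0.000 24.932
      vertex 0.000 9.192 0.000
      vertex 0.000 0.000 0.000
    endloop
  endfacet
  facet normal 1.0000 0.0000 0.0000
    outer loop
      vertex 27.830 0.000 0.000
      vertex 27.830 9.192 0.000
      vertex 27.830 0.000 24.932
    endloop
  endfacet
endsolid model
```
; perimeter-only toolpath
G21 ; units = mm
G90 ; absolute positioning
G28 ; home
; layer 1
G0 Z6.233
G0 X0.000 Y0.000
G1 X27.830 Y0.000
G1 X27.830 Y6.894
G1 X0.000 Y6.894
G1 X0.000 Y0.000
; layer 2
G0 Z12.466
G0 X0.000 Y0.000
G1 X27.830 Y0.000
G1 X27.830 Y4.596
G1 X0.000 Y4.596
G1 X0.000 Y0.000
; layer 3
G0 Z18.699
G0 X0.000 Y0.000
G1 X27.830 Y0.000
G1 X27.830 Y2.298
G1 X0.000 Y2.298
G1 X0.000 Y0.000
M2 ; end

The solid is a wedge (ramp): 27.8 × 9.19 mm base, rising to 24.9 mm along the y=0 edge and sloping linearly to z=0 at y=9.19. Slicing at Δz = 6.233 mm — 4 equal slices spanning the solid's height, so layer i sits at z = i·h/4 — gives 3 non-empty perimeters. Each is a 4-segment closed polygon; G0 lifts to the layer z and rapids to the start vertex, then G1 traces the edges. The cross-section shrinks linearly with z (the slice at the apex is degenerate and omitted).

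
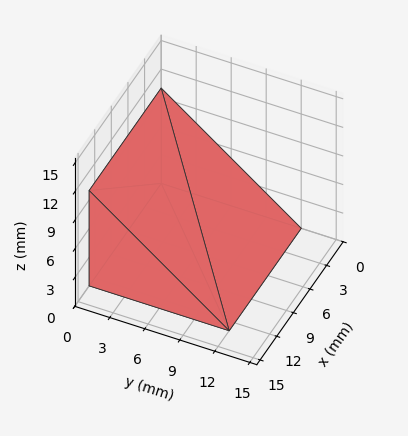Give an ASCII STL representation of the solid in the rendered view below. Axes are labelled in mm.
Reading the render: the shape is a wedge (ramp): 13 × 12 mm base, rising to 10 mm along the y=0 edge and sloping linearly to z=0 at y=12 (dimensions read to the nearest mm from the axis ticks). For the STL, each face is triangulated and given an outward normal.

solid part
  facet normal 0.0000 0.0000 -1.0000
    outer loop
      vertex 13.000 12.000 0.000
      vertex 13.000 0.000 0.000
      vertex 0.000 0.000 0.000
    endloop
  endfacet
  facet normal 0.0000 0.0000 -1.0000
    outer loop
      vertex 0.000 12.000 0.000
      vertex 13.000 12.000 0.000
      vertex 0.000 0.000 0.000
    endloop
  endfacet
  facet normal 0.0000 -1.0000 0.0000
    outer loop
      vertex 0.000 0.000 0.000
      vertex 13.000 0.000 0.000
      vertex 13.000 0.000 10.000
    endloop
  endfacet
  facet normal 0.0000 -1.0000 0.0000
    outer loop
      vertex 0.000 0.000 0.000
      vertex 13.000 0.000 10.000
      vertex 0.000 0.000 10.000
    endloop
  endfacet
  facet normal 0.0000 0.6402 0.7682
    outer loop
      vertex 0.000 0.000 10.000
      vertex 13.000 0.000 10.000
      vertex 13.000 12.000 0.000
    endloop
  endfacet
  facet normal 0.0000 0.6402 0.7682
    outer loop
      vertex 0.000 0.000 10.000
      vertex 13.000 12.000 0.000
      vertex 0.000 12.000 0.000
    endloop
  endfacet
  facet normal -1.0000 0.0000 0.0000
    outer loop
      vertex 0.000 0.000 10.000
      vertex 0.000 12.000 0.000
      vertex 0.000 0.000 0.000
    endloop
  endfacet
  facet normal 1.0000 0.0000 0.0000
    outer loop
      vertex 13.000 0.000 0.000
      vertex 13.000 12.000 0.000
      vertex 13.000 0.000 10.000
    endloop
  endfacet
endsolid part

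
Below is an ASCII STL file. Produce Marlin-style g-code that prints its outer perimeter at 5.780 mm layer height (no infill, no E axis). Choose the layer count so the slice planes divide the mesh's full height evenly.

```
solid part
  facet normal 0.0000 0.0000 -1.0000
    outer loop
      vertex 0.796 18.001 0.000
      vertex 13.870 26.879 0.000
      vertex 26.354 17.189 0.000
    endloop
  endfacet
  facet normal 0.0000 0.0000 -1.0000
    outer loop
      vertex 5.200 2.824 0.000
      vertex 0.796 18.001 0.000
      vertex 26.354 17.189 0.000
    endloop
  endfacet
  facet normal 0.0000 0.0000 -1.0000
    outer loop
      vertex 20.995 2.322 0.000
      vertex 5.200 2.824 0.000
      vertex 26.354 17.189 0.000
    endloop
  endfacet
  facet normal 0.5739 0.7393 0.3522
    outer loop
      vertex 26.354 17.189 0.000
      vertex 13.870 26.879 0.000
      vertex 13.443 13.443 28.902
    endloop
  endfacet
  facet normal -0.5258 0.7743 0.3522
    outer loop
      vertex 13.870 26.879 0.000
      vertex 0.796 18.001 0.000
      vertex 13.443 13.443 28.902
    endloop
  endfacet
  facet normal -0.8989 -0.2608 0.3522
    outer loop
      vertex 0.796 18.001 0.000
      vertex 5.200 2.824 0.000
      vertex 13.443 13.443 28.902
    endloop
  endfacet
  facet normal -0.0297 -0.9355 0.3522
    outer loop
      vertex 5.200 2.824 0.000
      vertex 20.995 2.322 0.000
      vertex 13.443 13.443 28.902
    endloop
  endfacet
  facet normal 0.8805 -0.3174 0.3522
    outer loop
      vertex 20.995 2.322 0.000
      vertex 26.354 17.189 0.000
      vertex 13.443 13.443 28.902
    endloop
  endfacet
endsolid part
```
; perimeter-only toolpath
G21 ; units = mm
G90 ; absolute positioning
G28 ; home
; layer 1
G0 Z5.780
G0 X23.772 Y16.440
G1 X13.785 Y24.192
G1 X3.325 Y17.089
G1 X6.849 Y4.948
G1 X19.485 Y4.546
G1 X23.772 Y16.440
; layer 2
G0 Z11.561
G0 X21.190 Y15.691
G1 X13.699 Y21.505
G1 X5.855 Y16.178
G1 X8.497 Y7.072
G1 X17.974 Y6.770
G1 X21.190 Y15.691
; layer 3
G0 Z17.341
G0 X18.607 Y14.941
G1 X13.614 Y18.817
G1 X8.384 Y15.266
G1 X10.146 Y9.195
G1 X16.464 Y8.995
G1 X18.607 Y14.941
; layer 4
G0 Z23.122
G0 X16.025 Y14.192
G1 X13.528 Y16.130
G1 X10.914 Y14.355
G1 X11.794 Y11.319
G1 X14.953 Y11.219
G1 X16.025 Y14.192
M2 ; end

The solid is a regular 5-sided pyramid, base circumscribed radius ≈ 13.4 mm, apex at z ≈ 28.9 mm. Slicing at Δz = 5.780 mm — 5 equal slices spanning the solid's height, so layer i sits at z = i·h/5 — gives 4 non-empty perimeters. Each is a 5-segment closed polygon; G0 lifts to the layer z and rapids to the start vertex, then G1 traces the edges. The cross-section shrinks linearly with z (the slice at the apex is degenerate and omitted).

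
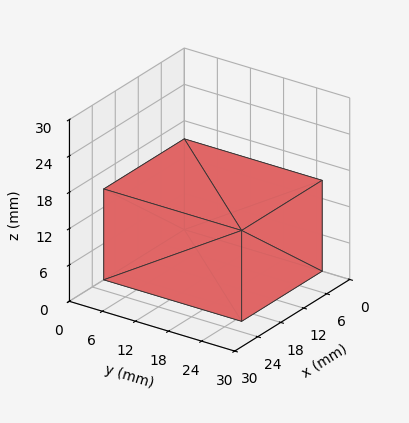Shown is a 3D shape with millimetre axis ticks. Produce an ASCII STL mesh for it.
Reading the render: the shape is a rectangular box, roughly 21 × 25 mm footprint and 15 mm tall (dimensions read to the nearest mm from the axis ticks). For the STL, each face is triangulated and given an outward normal.

solid part
  facet normal 0.0000 0.0000 -1.0000
    outer loop
      vertex 21.0 25.0 0.0
      vertex 21.0 0.0 0.0
      vertex 0.0 0.0 0.0
    endloop
  endfacet
  facet normal 0.0000 0.0000 -1.0000
    outer loop
      vertex 0.0 25.0 0.0
      vertex 21.0 25.0 0.0
      vertex 0.0 0.0 0.0
    endloop
  endfacet
  facet normal 0.0000 0.0000 1.0000
    outer loop
      vertex 0.0 0.0 15.0
      vertex 21.0 0.0 15.0
      vertex 21.0 25.0 15.0
    endloop
  endfacet
  facet normal 0.0000 0.0000 1.0000
    outer loop
      vertex 0.0 0.0 15.0
      vertex 21.0 25.0 15.0
      vertex 0.0 25.0 15.0
    endloop
  endfacet
  facet normal 0.0000 -1.0000 0.0000
    outer loop
      vertex 0.0 0.0 0.0
      vertex 21.0 0.0 0.0
      vertex 21.0 0.0 15.0
    endloop
  endfacet
  facet normal 0.0000 -1.0000 0.0000
    outer loop
      vertex 0.0 0.0 0.0
      vertex 21.0 0.0 15.0
      vertex 0.0 0.0 15.0
    endloop
  endfacet
  facet normal 0.0000 1.0000 0.0000
    outer loop
      vertex 21.0 25.0 15.0
      vertex 21.0 25.0 0.0
      vertex 0.0 25.0 0.0
    endloop
  endfacet
  facet normal 0.0000 1.0000 0.0000
    outer loop
      vertex 0.0 25.0 15.0
      vertex 21.0 25.0 15.0
      vertex 0.0 25.0 0.0
    endloop
  endfacet
  facet normal -1.0000 0.0000 0.0000
    outer loop
      vertex 0.0 25.0 15.0
      vertex 0.0 25.0 0.0
      vertex 0.0 0.0 0.0
    endloop
  endfacet
  facet normal -1.0000 0.0000 0.0000
    outer loop
      vertex 0.0 0.0 15.0
      vertex 0.0 25.0 15.0
      vertex 0.0 0.0 0.0
    endloop
  endfacet
  facet normal 1.0000 0.0000 0.0000
    outer loop
      vertex 21.0 0.0 0.0
      vertex 21.0 25.0 0.0
      vertex 21.0 25.0 15.0
    endloop
  endfacet
  facet normal 1.0000 0.0000 0.0000
    outer loop
      vertex 21.0 0.0 0.0
      vertex 21.0 25.0 15.0
      vertex 21.0 0.0 15.0
    endloop
  endfacet
endsolid part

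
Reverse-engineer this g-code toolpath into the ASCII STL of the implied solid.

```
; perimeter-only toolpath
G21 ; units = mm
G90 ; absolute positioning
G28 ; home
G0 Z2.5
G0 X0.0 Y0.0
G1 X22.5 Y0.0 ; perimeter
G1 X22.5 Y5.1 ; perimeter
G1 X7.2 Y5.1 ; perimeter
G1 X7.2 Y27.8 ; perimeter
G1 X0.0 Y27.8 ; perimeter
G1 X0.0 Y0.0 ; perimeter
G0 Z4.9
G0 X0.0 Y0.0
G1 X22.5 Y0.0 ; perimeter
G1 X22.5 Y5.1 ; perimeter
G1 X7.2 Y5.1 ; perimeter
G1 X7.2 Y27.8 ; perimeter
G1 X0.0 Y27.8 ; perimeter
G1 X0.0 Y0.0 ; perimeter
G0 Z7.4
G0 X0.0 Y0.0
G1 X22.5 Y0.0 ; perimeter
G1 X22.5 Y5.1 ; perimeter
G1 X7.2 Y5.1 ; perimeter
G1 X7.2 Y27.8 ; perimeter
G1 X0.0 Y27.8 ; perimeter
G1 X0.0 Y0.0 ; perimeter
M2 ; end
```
solid part
  facet normal 0.0000 0.0000 -1.0000
    outer loop
      vertex 22.5 5.1 0.0
      vertex 22.5 0.0 0.0
      vertex 0.0 0.0 0.0
    endloop
  endfacet
  facet normal 0.0000 0.0000 -1.0000
    outer loop
      vertex 7.2 5.1 0.0
      vertex 22.5 5.1 0.0
      vertex 0.0 0.0 0.0
    endloop
  endfacet
  facet normal 0.0000 0.0000 -1.0000
    outer loop
      vertex 7.2 27.8 0.0
      vertex 7.2 5.1 0.0
      vertex 0.0 0.0 0.0
    endloop
  endfacet
  facet normal 0.0000 0.0000 -1.0000
    outer loop
      vertex 0.0 27.8 0.0
      vertex 7.2 27.8 0.0
      vertex 0.0 0.0 0.0
    endloop
  endfacet
  facet normal 0.0000 0.0000 1.0000
    outer loop
      vertex 0.0 0.0 7.4
      vertex 22.5 0.0 7.4
      vertex 22.5 5.1 7.4
    endloop
  endfacet
  facet normal 0.0000 0.0000 1.0000
    outer loop
      vertex 0.0 0.0 7.4
      vertex 22.5 5.1 7.4
      vertex 7.2 5.1 7.4
    endloop
  endfacet
  facet normal 0.0000 0.0000 1.0000
    outer loop
      vertex 0.0 0.0 7.4
      vertex 7.2 5.1 7.4
      vertex 7.2 27.8 7.4
    endloop
  endfacet
  facet normal 0.0000 0.0000 1.0000
    outer loop
      vertex 0.0 0.0 7.4
      vertex 7.2 27.8 7.4
      vertex 0.0 27.8 7.4
    endloop
  endfacet
  facet normal 0.0000 -1.0000 0.0000
    outer loop
      vertex 0.0 0.0 0.0
      vertex 22.5 0.0 0.0
      vertex 22.5 0.0 7.4
    endloop
  endfacet
  facet normal 0.0000 -1.0000 0.0000
    outer loop
      vertex 0.0 0.0 0.0
      vertex 22.5 0.0 7.4
      vertex 0.0 0.0 7.4
    endloop
  endfacet
  facet normal 1.0000 0.0000 0.0000
    outer loop
      vertex 22.5 0.0 0.0
      vertex 22.5 5.1 0.0
      vertex 22.5 5.1 7.4
    endloop
  endfacet
  facet normal 1.0000 0.0000 0.0000
    outer loop
      vertex 22.5 0.0 0.0
      vertex 22.5 5.1 7.4
      vertex 22.5 0.0 7.4
    endloop
  endfacet
  facet normal 0.0000 1.0000 0.0000
    outer loop
      vertex 22.5 5.1 0.0
      vertex 7.2 5.1 0.0
      vertex 7.2 5.1 7.4
    endloop
  endfacet
  facet normal 0.0000 1.0000 0.0000
    outer loop
      vertex 22.5 5.1 0.0
      vertex 7.2 5.1 7.4
      vertex 22.5 5.1 7.4
    endloop
  endfacet
  facet normal 1.0000 0.0000 0.0000
    outer loop
      vertex 7.2 5.1 0.0
      vertex 7.2 27.8 0.0
      vertex 7.2 27.8 7.4
    endloop
  endfacet
  facet normal 1.0000 0.0000 0.0000
    outer loop
      vertex 7.2 5.1 0.0
      vertex 7.2 27.8 7.4
      vertex 7.2 5.1 7.4
    endloop
  endfacet
  facet normal 0.0000 1.0000 0.0000
    outer loop
      vertex 7.2 27.8 0.0
      vertex 0.0 27.8 0.0
      vertex 0.0 27.8 7.4
    endloop
  endfacet
  facet normal 0.0000 1.0000 0.0000
    outer loop
      vertex 7.2 27.8 0.0
      vertex 0.0 27.8 7.4
      vertex 7.2 27.8 7.4
    endloop
  endfacet
  facet normal -1.0000 0.0000 0.0000
    outer loop
      vertex 0.0 27.8 0.0
      vertex 0.0 0.0 0.0
      vertex 0.0 0.0 7.4
    endloop
  endfacet
  facet normal -1.0000 0.0000 0.0000
    outer loop
      vertex 0.0 27.8 0.0
      vertex 0.0 0.0 7.4
      vertex 0.0 27.8 7.4
    endloop
  endfacet
endsolid part

The G0 Z moves step by Δz≈2.5 mm. Every layer's G1 loop is the same polygon, so the solid is a straight extrusion of it from z=0 to z≈7.4. Closing with flat bottom and top caps and triangulating gives 20 facets — an L-shaped prism: outer 22.5 × 27.8 mm, arm thicknesses ≈ 5.1 mm (horizontal) and 7.2 mm (vertical), extruded 7.4 mm in z.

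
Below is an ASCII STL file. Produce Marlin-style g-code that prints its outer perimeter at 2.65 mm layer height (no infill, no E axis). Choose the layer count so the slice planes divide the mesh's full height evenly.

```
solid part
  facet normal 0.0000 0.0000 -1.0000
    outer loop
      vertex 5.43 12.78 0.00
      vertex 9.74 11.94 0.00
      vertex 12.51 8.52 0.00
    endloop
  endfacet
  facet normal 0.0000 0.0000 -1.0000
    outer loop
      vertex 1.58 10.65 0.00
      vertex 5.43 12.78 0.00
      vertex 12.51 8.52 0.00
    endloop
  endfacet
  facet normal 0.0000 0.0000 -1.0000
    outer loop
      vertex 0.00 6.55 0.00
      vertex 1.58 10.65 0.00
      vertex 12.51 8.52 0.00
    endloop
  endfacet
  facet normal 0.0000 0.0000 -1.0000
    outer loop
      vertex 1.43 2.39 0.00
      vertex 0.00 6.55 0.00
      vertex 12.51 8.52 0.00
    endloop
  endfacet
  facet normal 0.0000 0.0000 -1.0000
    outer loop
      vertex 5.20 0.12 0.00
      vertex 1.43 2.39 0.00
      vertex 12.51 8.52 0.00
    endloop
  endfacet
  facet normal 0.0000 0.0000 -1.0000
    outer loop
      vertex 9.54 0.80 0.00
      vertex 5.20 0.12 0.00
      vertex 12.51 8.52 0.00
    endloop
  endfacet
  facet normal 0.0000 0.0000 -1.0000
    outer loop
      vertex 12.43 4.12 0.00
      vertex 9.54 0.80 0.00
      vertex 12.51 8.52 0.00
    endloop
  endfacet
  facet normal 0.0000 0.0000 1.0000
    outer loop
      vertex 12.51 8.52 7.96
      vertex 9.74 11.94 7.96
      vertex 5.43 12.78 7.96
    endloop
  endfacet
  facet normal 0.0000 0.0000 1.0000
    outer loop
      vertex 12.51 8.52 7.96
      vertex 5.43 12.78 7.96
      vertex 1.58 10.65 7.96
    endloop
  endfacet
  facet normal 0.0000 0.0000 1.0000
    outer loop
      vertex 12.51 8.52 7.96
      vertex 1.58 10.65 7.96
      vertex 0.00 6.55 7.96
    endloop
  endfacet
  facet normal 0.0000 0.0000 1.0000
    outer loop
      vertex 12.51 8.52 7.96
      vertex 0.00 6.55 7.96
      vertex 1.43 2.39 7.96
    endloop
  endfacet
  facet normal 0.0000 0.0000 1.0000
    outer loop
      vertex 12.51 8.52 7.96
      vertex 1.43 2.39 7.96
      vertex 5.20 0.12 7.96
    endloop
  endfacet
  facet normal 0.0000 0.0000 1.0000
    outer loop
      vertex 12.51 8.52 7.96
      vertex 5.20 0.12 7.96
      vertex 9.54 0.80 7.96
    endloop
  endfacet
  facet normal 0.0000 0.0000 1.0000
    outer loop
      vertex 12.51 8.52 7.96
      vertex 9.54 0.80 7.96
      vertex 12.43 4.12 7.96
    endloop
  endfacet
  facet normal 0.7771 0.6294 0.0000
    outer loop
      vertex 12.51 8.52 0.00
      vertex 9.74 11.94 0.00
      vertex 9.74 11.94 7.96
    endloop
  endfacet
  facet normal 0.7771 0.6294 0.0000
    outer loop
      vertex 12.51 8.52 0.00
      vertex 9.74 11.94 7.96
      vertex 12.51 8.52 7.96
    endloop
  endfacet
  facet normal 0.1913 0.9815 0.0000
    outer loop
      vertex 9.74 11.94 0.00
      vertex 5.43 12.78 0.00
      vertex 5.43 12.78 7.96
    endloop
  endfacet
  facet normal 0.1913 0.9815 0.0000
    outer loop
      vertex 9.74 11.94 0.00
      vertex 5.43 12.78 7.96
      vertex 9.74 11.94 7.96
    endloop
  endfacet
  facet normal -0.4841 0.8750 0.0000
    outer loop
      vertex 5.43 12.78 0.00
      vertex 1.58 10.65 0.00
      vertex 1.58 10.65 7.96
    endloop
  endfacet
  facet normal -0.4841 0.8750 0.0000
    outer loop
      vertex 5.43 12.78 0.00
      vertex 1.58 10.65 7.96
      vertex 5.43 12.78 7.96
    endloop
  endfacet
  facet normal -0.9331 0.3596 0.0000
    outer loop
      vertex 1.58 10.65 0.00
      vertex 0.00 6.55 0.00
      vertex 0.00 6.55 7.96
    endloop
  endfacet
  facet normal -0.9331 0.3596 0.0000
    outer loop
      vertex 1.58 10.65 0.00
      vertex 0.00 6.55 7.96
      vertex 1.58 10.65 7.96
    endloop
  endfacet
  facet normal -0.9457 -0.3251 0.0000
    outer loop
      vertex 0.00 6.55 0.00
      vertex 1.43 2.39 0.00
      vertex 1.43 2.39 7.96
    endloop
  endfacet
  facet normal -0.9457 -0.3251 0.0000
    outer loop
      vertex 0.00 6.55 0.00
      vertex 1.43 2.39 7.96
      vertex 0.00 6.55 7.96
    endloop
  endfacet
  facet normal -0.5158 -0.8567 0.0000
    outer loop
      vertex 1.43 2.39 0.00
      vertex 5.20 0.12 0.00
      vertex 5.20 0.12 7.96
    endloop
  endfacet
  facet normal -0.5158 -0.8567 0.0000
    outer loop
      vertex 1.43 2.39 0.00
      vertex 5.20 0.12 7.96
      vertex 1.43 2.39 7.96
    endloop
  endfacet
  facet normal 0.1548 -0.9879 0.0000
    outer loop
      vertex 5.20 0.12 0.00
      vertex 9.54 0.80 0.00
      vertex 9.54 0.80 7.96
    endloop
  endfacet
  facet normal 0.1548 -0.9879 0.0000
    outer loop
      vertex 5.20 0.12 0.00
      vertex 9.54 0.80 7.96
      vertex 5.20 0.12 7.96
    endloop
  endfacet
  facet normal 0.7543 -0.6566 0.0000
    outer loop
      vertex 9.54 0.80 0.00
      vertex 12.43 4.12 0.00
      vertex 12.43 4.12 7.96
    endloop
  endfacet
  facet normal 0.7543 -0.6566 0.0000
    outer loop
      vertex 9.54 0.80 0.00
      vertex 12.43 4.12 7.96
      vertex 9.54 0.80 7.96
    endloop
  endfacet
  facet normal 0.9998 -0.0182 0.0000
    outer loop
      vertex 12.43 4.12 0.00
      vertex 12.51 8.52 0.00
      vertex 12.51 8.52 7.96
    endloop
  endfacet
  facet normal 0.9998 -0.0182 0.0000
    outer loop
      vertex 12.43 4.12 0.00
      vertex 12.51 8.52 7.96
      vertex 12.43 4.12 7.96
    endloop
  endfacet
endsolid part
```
; perimeter-only toolpath
G21 ; units = mm
G90 ; absolute positioning
G28 ; home
; layer 1
G0 Z2.65
G0 X12.51 Y8.52
G1 X9.74 Y11.94
G1 X5.43 Y12.78
G1 X1.58 Y10.65
G1 X0.00 Y6.55
G1 X1.43 Y2.39
G1 X5.20 Y0.12
G1 X9.54 Y0.80
G1 X12.43 Y4.12
G1 X12.51 Y8.52
; layer 2
G0 Z5.31
G0 X12.51 Y8.52
G1 X9.74 Y11.94
G1 X5.43 Y12.78
G1 X1.58 Y10.65
G1 X0.00 Y6.55
G1 X1.43 Y2.39
G1 X5.20 Y0.12
G1 X9.54 Y0.80
G1 X12.43 Y4.12
G1 X12.51 Y8.52
; layer 3
G0 Z7.96
G0 X12.51 Y8.52
G1 X9.74 Y11.94
G1 X5.43 Y12.78
G1 X1.58 Y10.65
G1 X0.00 Y6.55
G1 X1.43 Y2.39
G1 X5.20 Y0.12
G1 X9.54 Y0.80
G1 X12.43 Y4.12
G1 X12.51 Y8.52
M2 ; end

The solid is a regular 9-sided prism (a cylinder approximated with 9 flat sides), circumscribed radius ≈ 6.43 mm, height ≈ 7.96 mm. Slicing at Δz = 2.65 mm — 3 equal slices spanning the solid's height, so layer i sits at z = i·h/3 — gives 3 non-empty perimeters. Each is a 9-segment closed polygon; G0 lifts to the layer z and rapids to the start vertex, then G1 traces the edges.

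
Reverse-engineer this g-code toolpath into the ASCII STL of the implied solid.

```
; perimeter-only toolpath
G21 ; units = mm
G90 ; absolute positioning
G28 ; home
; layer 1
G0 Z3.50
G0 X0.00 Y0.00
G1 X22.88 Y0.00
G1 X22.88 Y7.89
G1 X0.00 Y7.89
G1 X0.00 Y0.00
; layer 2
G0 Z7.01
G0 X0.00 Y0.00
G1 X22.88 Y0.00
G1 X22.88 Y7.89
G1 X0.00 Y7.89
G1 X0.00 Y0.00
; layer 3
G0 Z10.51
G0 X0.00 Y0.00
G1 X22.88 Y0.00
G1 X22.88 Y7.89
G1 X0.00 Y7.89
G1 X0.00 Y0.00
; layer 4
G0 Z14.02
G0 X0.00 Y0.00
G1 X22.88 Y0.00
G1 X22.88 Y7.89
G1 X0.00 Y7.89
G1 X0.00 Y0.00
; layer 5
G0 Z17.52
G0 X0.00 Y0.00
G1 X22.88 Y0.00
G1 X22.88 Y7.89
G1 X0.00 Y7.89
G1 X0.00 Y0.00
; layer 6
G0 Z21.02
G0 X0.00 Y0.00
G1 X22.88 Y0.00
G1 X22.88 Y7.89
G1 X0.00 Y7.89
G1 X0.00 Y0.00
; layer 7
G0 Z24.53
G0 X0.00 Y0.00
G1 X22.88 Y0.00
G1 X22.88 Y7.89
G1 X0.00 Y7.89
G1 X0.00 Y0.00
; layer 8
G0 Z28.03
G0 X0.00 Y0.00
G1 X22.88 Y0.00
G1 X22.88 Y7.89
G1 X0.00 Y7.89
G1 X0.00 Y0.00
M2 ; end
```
solid part
  facet normal 0.0000 0.0000 -1.0000
    outer loop
      vertex 22.88 7.89 0.00
      vertex 22.88 0.00 0.00
      vertex 0.00 0.00 0.00
    endloop
  endfacet
  facet normal 0.0000 0.0000 -1.0000
    outer loop
      vertex 0.00 7.89 0.00
      vertex 22.88 7.89 0.00
      vertex 0.00 0.00 0.00
    endloop
  endfacet
  facet normal 0.0000 0.0000 1.0000
    outer loop
      vertex 0.00 0.00 28.03
      vertex 22.88 0.00 28.03
      vertex 22.88 7.89 28.03
    endloop
  endfacet
  facet normal 0.0000 0.0000 1.0000
    outer loop
      vertex 0.00 0.00 28.03
      vertex 22.88 7.89 28.03
      vertex 0.00 7.89 28.03
    endloop
  endfacet
  facet normal 0.0000 -1.0000 0.0000
    outer loop
      vertex 0.00 0.00 0.00
      vertex 22.88 0.00 0.00
      vertex 22.88 0.00 28.03
    endloop
  endfacet
  facet normal 0.0000 -1.0000 0.0000
    outer loop
      vertex 0.00 0.00 0.00
      vertex 22.88 0.00 28.03
      vertex 0.00 0.00 28.03
    endloop
  endfacet
  facet normal 0.0000 1.0000 0.0000
    outer loop
      vertex 22.88 7.89 28.03
      vertex 22.88 7.89 0.00
      vertex 0.00 7.89 0.00
    endloop
  endfacet
  facet normal 0.0000 1.0000 0.0000
    outer loop
      vertex 0.00 7.89 28.03
      vertex 22.88 7.89 28.03
      vertex 0.00 7.89 0.00
    endloop
  endfacet
  facet normal -1.0000 0.0000 0.0000
    outer loop
      vertex 0.00 7.89 28.03
      vertex 0.00 7.89 0.00
      vertex 0.00 0.00 0.00
    endloop
  endfacet
  facet normal -1.0000 0.0000 0.0000
    outer loop
      vertex 0.00 0.00 28.03
      vertex 0.00 7.89 28.03
      vertex 0.00 0.00 0.00
    endloop
  endfacet
  facet normal 1.0000 0.0000 0.0000
    outer loop
      vertex 22.88 0.00 0.00
      vertex 22.88 7.89 0.00
      vertex 22.88 7.89 28.03
    endloop
  endfacet
  facet normal 1.0000 0.0000 0.0000
    outer loop
      vertex 22.88 0.00 0.00
      vertex 22.88 7.89 28.03
      vertex 22.88 0.00 28.03
    endloop
  endfacet
endsolid part

The G0 Z moves step by Δz≈3.50 mm. Every layer's G1 loop is the same polygon, so the solid is a straight extrusion of it from z=0 to z≈28. Closing with flat bottom and top caps and triangulating gives 12 facets — a rectangular box, roughly 22.9 × 7.89 mm footprint and 28 mm tall.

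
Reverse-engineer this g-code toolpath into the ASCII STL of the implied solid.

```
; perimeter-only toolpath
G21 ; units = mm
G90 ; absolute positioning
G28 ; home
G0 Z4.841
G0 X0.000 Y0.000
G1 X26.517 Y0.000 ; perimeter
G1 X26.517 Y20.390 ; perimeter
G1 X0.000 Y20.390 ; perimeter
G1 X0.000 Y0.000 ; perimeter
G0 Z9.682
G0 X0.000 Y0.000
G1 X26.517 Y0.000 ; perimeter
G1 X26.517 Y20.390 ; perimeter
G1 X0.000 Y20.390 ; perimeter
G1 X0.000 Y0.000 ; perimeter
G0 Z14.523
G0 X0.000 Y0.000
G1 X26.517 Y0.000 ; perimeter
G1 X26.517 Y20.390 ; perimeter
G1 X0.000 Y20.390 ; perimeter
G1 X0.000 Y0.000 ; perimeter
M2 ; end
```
solid part
  facet normal 0.0000 0.0000 -1.0000
    outer loop
      vertex 26.517 20.390 0.000
      vertex 26.517 0.000 0.000
      vertex 0.000 0.000 0.000
    endloop
  endfacet
  facet normal 0.0000 0.0000 -1.0000
    outer loop
      vertex 0.000 20.390 0.000
      vertex 26.517 20.390 0.000
      vertex 0.000 0.000 0.000
    endloop
  endfacet
  facet normal 0.0000 0.0000 1.0000
    outer loop
      vertex 0.000 0.000 14.523
      vertex 26.517 0.000 14.523
      vertex 26.517 20.390 14.523
    endloop
  endfacet
  facet normal 0.0000 0.0000 1.0000
    outer loop
      vertex 0.000 0.000 14.523
      vertex 26.517 20.390 14.523
      vertex 0.000 20.390 14.523
    endloop
  endfacet
  facet normal 0.0000 -1.0000 0.0000
    outer loop
      vertex 0.000 0.000 0.000
      vertex 26.517 0.000 0.000
      vertex 26.517 0.000 14.523
    endloop
  endfacet
  facet normal 0.0000 -1.0000 0.0000
    outer loop
      vertex 0.000 0.000 0.000
      vertex 26.517 0.000 14.523
      vertex 0.000 0.000 14.523
    endloop
  endfacet
  facet normal 0.0000 1.0000 0.0000
    outer loop
      vertex 26.517 20.390 14.523
      vertex 26.517 20.390 0.000
      vertex 0.000 20.390 0.000
    endloop
  endfacet
  facet normal 0.0000 1.0000 0.0000
    outer loop
      vertex 0.000 20.390 14.523
      vertex 26.517 20.390 14.523
      vertex 0.000 20.390 0.000
    endloop
  endfacet
  facet normal -1.0000 0.0000 0.0000
    outer loop
      vertex 0.000 20.390 14.523
      vertex 0.000 20.390 0.000
      vertex 0.000 0.000 0.000
    endloop
  endfacet
  facet normal -1.0000 0.0000 0.0000
    outer loop
      vertex 0.000 0.000 14.523
      vertex 0.000 20.390 14.523
      vertex 0.000 0.000 0.000
    endloop
  endfacet
  facet normal 1.0000 0.0000 0.0000
    outer loop
      vertex 26.517 0.000 0.000
      vertex 26.517 20.390 0.000
      vertex 26.517 20.390 14.523
    endloop
  endfacet
  facet normal 1.0000 0.0000 0.0000
    outer loop
      vertex 26.517 0.000 0.000
      vertex 26.517 20.390 14.523
      vertex 26.517 0.000 14.523
    endloop
  endfacet
endsolid part

The G0 Z moves step by Δz≈4.841 mm. Every layer's G1 loop is the same polygon, so the solid is a straight extrusion of it from z=0 to z≈14.5. Closing with flat bottom and top caps and triangulating gives 12 facets — a rectangular box, roughly 26.5 × 20.4 mm footprint and 14.5 mm tall.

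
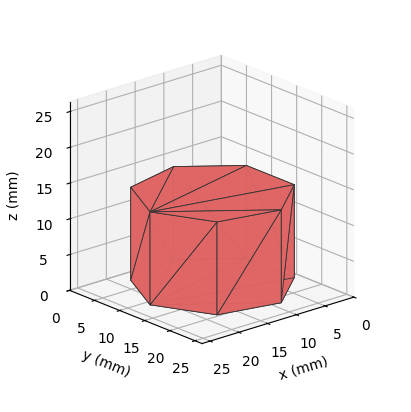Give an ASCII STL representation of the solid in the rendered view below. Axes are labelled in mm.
Reading the render: the shape is a regular 7-sided prism (a cylinder approximated with 7 flat sides), circumscribed radius ≈ 11 mm, height ≈ 13 mm (dimensions read to the nearest mm from the axis ticks). For the STL, each face is triangulated and given an outward normal.

solid part
  facet normal 0.0000 0.0000 -1.0000
    outer loop
      vertex 8.552 21.724 0.000
      vertex 17.858 19.600 0.000
      vertex 22.000 11.000 0.000
    endloop
  endfacet
  facet normal 0.0000 0.0000 -1.0000
    outer loop
      vertex 1.089 15.773 0.000
      vertex 8.552 21.724 0.000
      vertex 22.000 11.000 0.000
    endloop
  endfacet
  facet normal 0.0000 0.0000 -1.0000
    outer loop
      vertex 1.089 6.227 0.000
      vertex 1.089 15.773 0.000
      vertex 22.000 11.000 0.000
    endloop
  endfacet
  facet normal 0.0000 0.0000 -1.0000
    outer loop
      vertex 8.552 0.276 0.000
      vertex 1.089 6.227 0.000
      vertex 22.000 11.000 0.000
    endloop
  endfacet
  facet normal 0.0000 0.0000 -1.0000
    outer loop
      vertex 17.858 2.400 0.000
      vertex 8.552 0.276 0.000
      vertex 22.000 11.000 0.000
    endloop
  endfacet
  facet normal 0.0000 0.0000 1.0000
    outer loop
      vertex 22.000 11.000 13.000
      vertex 17.858 19.600 13.000
      vertex 8.552 21.724 13.000
    endloop
  endfacet
  facet normal 0.0000 0.0000 1.0000
    outer loop
      vertex 22.000 11.000 13.000
      vertex 8.552 21.724 13.000
      vertex 1.089 15.773 13.000
    endloop
  endfacet
  facet normal 0.0000 0.0000 1.0000
    outer loop
      vertex 22.000 11.000 13.000
      vertex 1.089 15.773 13.000
      vertex 1.089 6.227 13.000
    endloop
  endfacet
  facet normal 0.0000 0.0000 1.0000
    outer loop
      vertex 22.000 11.000 13.000
      vertex 1.089 6.227 13.000
      vertex 8.552 0.276 13.000
    endloop
  endfacet
  facet normal 0.0000 0.0000 1.0000
    outer loop
      vertex 22.000 11.000 13.000
      vertex 8.552 0.276 13.000
      vertex 17.858 2.400 13.000
    endloop
  endfacet
  facet normal 0.9010 0.4339 0.0000
    outer loop
      vertex 22.000 11.000 0.000
      vertex 17.858 19.600 0.000
      vertex 17.858 19.600 13.000
    endloop
  endfacet
  facet normal 0.9010 0.4339 0.0000
    outer loop
      vertex 22.000 11.000 0.000
      vertex 17.858 19.600 13.000
      vertex 22.000 11.000 13.000
    endloop
  endfacet
  facet normal 0.2225 0.9749 0.0000
    outer loop
      vertex 17.858 19.600 0.000
      vertex 8.552 21.724 0.000
      vertex 8.552 21.724 13.000
    endloop
  endfacet
  facet normal 0.2225 0.9749 0.0000
    outer loop
      vertex 17.858 19.600 0.000
      vertex 8.552 21.724 13.000
      vertex 17.858 19.600 13.000
    endloop
  endfacet
  facet normal -0.6235 0.7819 0.0000
    outer loop
      vertex 8.552 21.724 0.000
      vertex 1.089 15.773 0.000
      vertex 1.089 15.773 13.000
    endloop
  endfacet
  facet normal -0.6235 0.7819 0.0000
    outer loop
      vertex 8.552 21.724 0.000
      vertex 1.089 15.773 13.000
      vertex 8.552 21.724 13.000
    endloop
  endfacet
  facet normal -1.0000 0.0000 0.0000
    outer loop
      vertex 1.089 15.773 0.000
      vertex 1.089 6.227 0.000
      vertex 1.089 6.227 13.000
    endloop
  endfacet
  facet normal -1.0000 0.0000 0.0000
    outer loop
      vertex 1.089 15.773 0.000
      vertex 1.089 6.227 13.000
      vertex 1.089 15.773 13.000
    endloop
  endfacet
  facet normal -0.6235 -0.7819 0.0000
    outer loop
      vertex 1.089 6.227 0.000
      vertex 8.552 0.276 0.000
      vertex 8.552 0.276 13.000
    endloop
  endfacet
  facet normal -0.6235 -0.7819 0.0000
    outer loop
      vertex 1.089 6.227 0.000
      vertex 8.552 0.276 13.000
      vertex 1.089 6.227 13.000
    endloop
  endfacet
  facet normal 0.2225 -0.9749 0.0000
    outer loop
      vertex 8.552 0.276 0.000
      vertex 17.858 2.400 0.000
      vertex 17.858 2.400 13.000
    endloop
  endfacet
  facet normal 0.2225 -0.9749 0.0000
    outer loop
      vertex 8.552 0.276 0.000
      vertex 17.858 2.400 13.000
      vertex 8.552 0.276 13.000
    endloop
  endfacet
  facet normal 0.9010 -0.4339 0.0000
    outer loop
      vertex 17.858 2.400 0.000
      vertex 22.000 11.000 0.000
      vertex 22.000 11.000 13.000
    endloop
  endfacet
  facet normal 0.9010 -0.4339 0.0000
    outer loop
      vertex 17.858 2.400 0.000
      vertex 22.000 11.000 13.000
      vertex 17.858 2.400 13.000
    endloop
  endfacet
endsolid part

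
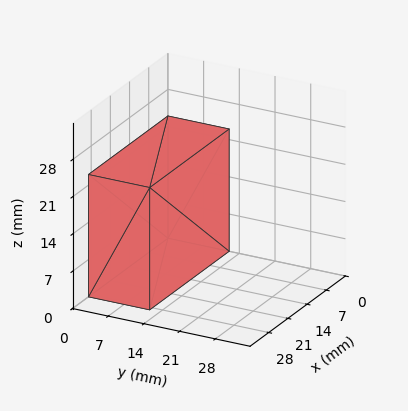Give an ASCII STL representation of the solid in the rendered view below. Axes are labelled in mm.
Reading the render: the shape is a rectangular box, roughly 29 × 12 mm footprint and 23 mm tall (dimensions read to the nearest mm from the axis ticks). For the STL, each face is triangulated and given an outward normal.

solid part
  facet normal 0.0000 0.0000 -1.0000
    outer loop
      vertex 29.00 12.00 0.00
      vertex 29.00 0.00 0.00
      vertex 0.00 0.00 0.00
    endloop
  endfacet
  facet normal 0.0000 0.0000 -1.0000
    outer loop
      vertex 0.00 12.00 0.00
      vertex 29.00 12.00 0.00
      vertex 0.00 0.00 0.00
    endloop
  endfacet
  facet normal 0.0000 0.0000 1.0000
    outer loop
      vertex 0.00 0.00 23.00
      vertex 29.00 0.00 23.00
      vertex 29.00 12.00 23.00
    endloop
  endfacet
  facet normal 0.0000 0.0000 1.0000
    outer loop
      vertex 0.00 0.00 23.00
      vertex 29.00 12.00 23.00
      vertex 0.00 12.00 23.00
    endloop
  endfacet
  facet normal 0.0000 -1.0000 0.0000
    outer loop
      vertex 0.00 0.00 0.00
      vertex 29.00 0.00 0.00
      vertex 29.00 0.00 23.00
    endloop
  endfacet
  facet normal 0.0000 -1.0000 0.0000
    outer loop
      vertex 0.00 0.00 0.00
      vertex 29.00 0.00 23.00
      vertex 0.00 0.00 23.00
    endloop
  endfacet
  facet normal 0.0000 1.0000 0.0000
    outer loop
      vertex 29.00 12.00 23.00
      vertex 29.00 12.00 0.00
      vertex 0.00 12.00 0.00
    endloop
  endfacet
  facet normal 0.0000 1.0000 0.0000
    outer loop
      vertex 0.00 12.00 23.00
      vertex 29.00 12.00 23.00
      vertex 0.00 12.00 0.00
    endloop
  endfacet
  facet normal -1.0000 0.0000 0.0000
    outer loop
      vertex 0.00 12.00 23.00
      vertex 0.00 12.00 0.00
      vertex 0.00 0.00 0.00
    endloop
  endfacet
  facet normal -1.0000 0.0000 0.0000
    outer loop
      vertex 0.00 0.00 23.00
      vertex 0.00 12.00 23.00
      vertex 0.00 0.00 0.00
    endloop
  endfacet
  facet normal 1.0000 0.0000 0.0000
    outer loop
      vertex 29.00 0.00 0.00
      vertex 29.00 12.00 0.00
      vertex 29.00 12.00 23.00
    endloop
  endfacet
  facet normal 1.0000 0.0000 0.0000
    outer loop
      vertex 29.00 0.00 0.00
      vertex 29.00 12.00 23.00
      vertex 29.00 0.00 23.00
    endloop
  endfacet
endsolid part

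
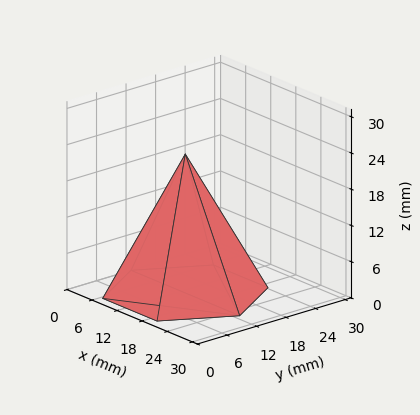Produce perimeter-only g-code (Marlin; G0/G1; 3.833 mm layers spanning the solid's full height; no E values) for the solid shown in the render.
Reading the render: the shape is a regular 6-sided pyramid, base circumscribed radius ≈ 13 mm, apex at z ≈ 23 mm (dimensions read to the nearest mm from the axis ticks). For the g-code, the solid's height is divided into equal slices at the stated Δz and each level perimeter traced with G1 moves after a G0 lift.

; perimeter-only toolpath
G21 ; units = mm
G90 ; absolute positioning
G28 ; home
; layer 1
G0 Z3.833
G0 X23.833 Y13.000
G1 X18.417 Y22.382
G1 X7.583 Y22.382
G1 X2.167 Y13.000
G1 X7.583 Y3.618
G1 X18.417 Y3.618
G1 X23.833 Y13.000
; layer 2
G0 Z7.667
G0 X21.667 Y13.000
G1 X17.333 Y20.505
G1 X8.667 Y20.505
G1 X4.333 Y13.000
G1 X8.667 Y5.495
G1 X17.333 Y5.495
G1 X21.667 Y13.000
; layer 3
G0 Z11.500
G0 X19.500 Y13.000
G1 X16.250 Y18.629
G1 X9.750 Y18.629
G1 X6.500 Y13.000
G1 X9.750 Y7.371
G1 X16.250 Y7.371
G1 X19.500 Y13.000
; layer 4
G0 Z15.333
G0 X17.333 Y13.000
G1 X15.167 Y16.753
G1 X10.833 Y16.753
G1 X8.667 Y13.000
G1 X10.833 Y9.247
G1 X15.167 Y9.247
G1 X17.333 Y13.000
; layer 5
G0 Z19.167
G0 X15.167 Y13.000
G1 X14.083 Y14.876
G1 X11.917 Y14.876
G1 X10.833 Y13.000
G1 X11.917 Y11.124
G1 X14.083 Y11.124
G1 X15.167 Y13.000
M2 ; end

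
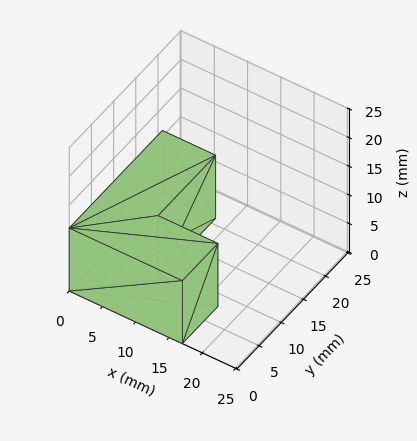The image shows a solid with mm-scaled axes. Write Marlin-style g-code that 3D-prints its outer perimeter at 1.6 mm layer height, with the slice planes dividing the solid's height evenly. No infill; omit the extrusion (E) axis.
Reading the render: the shape is an L-shaped prism: outer 17 × 21 mm, arm thicknesses ≈ 8 mm (horizontal) and 8 mm (vertical), extruded 11 mm in z (dimensions read to the nearest mm from the axis ticks). For the g-code, the solid's height is divided into equal slices at the stated Δz and each level perimeter traced with G1 moves after a G0 lift.

; perimeter-only toolpath
G21 ; units = mm
G90 ; absolute positioning
G28 ; home
; layer 1
G0 Z1.6
G0 X0.0 Y0.0
G1 X17.0 Y0.0
G1 X17.0 Y8.0
G1 X8.0 Y8.0
G1 X8.0 Y21.0
G1 X0.0 Y21.0
G1 X0.0 Y0.0
; layer 2
G0 Z3.1
G0 X0.0 Y0.0
G1 X17.0 Y0.0
G1 X17.0 Y8.0
G1 X8.0 Y8.0
G1 X8.0 Y21.0
G1 X0.0 Y21.0
G1 X0.0 Y0.0
; layer 3
G0 Z4.7
G0 X0.0 Y0.0
G1 X17.0 Y0.0
G1 X17.0 Y8.0
G1 X8.0 Y8.0
G1 X8.0 Y21.0
G1 X0.0 Y21.0
G1 X0.0 Y0.0
; layer 4
G0 Z6.3
G0 X0.0 Y0.0
G1 X17.0 Y0.0
G1 X17.0 Y8.0
G1 X8.0 Y8.0
G1 X8.0 Y21.0
G1 X0.0 Y21.0
G1 X0.0 Y0.0
; layer 5
G0 Z7.9
G0 X0.0 Y0.0
G1 X17.0 Y0.0
G1 X17.0 Y8.0
G1 X8.0 Y8.0
G1 X8.0 Y21.0
G1 X0.0 Y21.0
G1 X0.0 Y0.0
; layer 6
G0 Z9.4
G0 X0.0 Y0.0
G1 X17.0 Y0.0
G1 X17.0 Y8.0
G1 X8.0 Y8.0
G1 X8.0 Y21.0
G1 X0.0 Y21.0
G1 X0.0 Y0.0
; layer 7
G0 Z11.0
G0 X0.0 Y0.0
G1 X17.0 Y0.0
G1 X17.0 Y8.0
G1 X8.0 Y8.0
G1 X8.0 Y21.0
G1 X0.0 Y21.0
G1 X0.0 Y0.0
M2 ; end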